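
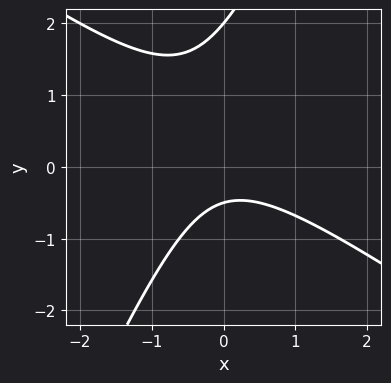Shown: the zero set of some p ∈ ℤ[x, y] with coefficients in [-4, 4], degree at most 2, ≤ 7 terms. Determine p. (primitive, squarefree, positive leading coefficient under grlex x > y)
3*x^2 + 3*x*y - 2*y^2 + 3*y + 2

First, degree: no degree-1 curve has this shape, so deg p = 2.
Then, against the integer gridlines: it crosses the y-axis at the gridline y = 2; no x-intercept at any integer in the box.
Finally, assembling these constraints gives the stated polynomial.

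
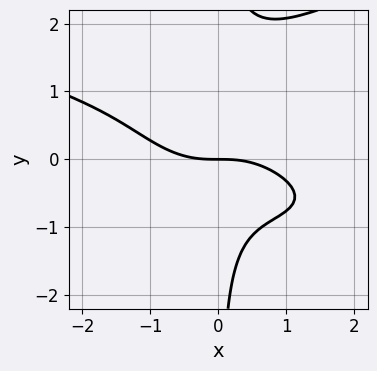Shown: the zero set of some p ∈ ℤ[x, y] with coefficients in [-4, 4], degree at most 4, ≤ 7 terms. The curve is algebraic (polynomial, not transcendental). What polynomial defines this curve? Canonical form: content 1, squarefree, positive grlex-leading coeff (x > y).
2*x*y^3 - x^3 - 2*x^2*y - 2*x*y^2 - 2*y

First, deg p = 4. The shape is more complex than any degree-3 curve.
Then, checking where it meets the axes: one y-axis crossing is at y = 0; it crosses the x-axis at the gridline x = 0.
Finally, matching integer coefficients to the picture gives p.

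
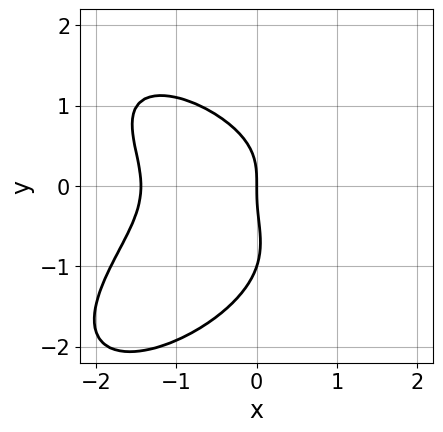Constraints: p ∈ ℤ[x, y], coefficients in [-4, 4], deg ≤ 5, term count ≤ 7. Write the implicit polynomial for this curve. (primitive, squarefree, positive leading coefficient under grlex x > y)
Degree: no degree-3 curve has this shape, so deg p = 4.
Observable constraints: it meets the x-axis at x = 0 (among the integer gridlines); the y-axis gridline crossings are at y ∈ {-1, 0}.
Fitting integer coefficients to these (and the overall shape) gives p.

x^4 + 2*y^4 + 3*x*y^2 + 2*y^3 + 3*x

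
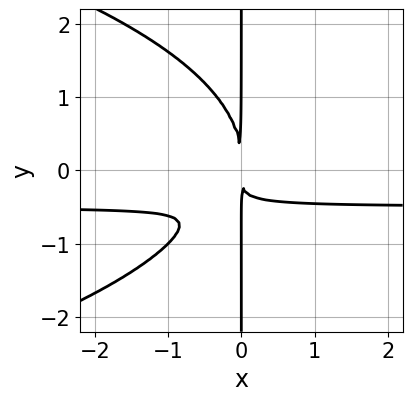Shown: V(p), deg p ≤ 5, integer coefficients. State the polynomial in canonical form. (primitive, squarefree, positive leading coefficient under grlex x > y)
x*y^3 + 2*x^2*y + x^2

Degree: a generic line meets the curve in up to 4 points, so deg p = 4.
Checking where it meets the axes: every point of the y-axis in the box is on the curve.
Matching integer coefficients to the picture gives p.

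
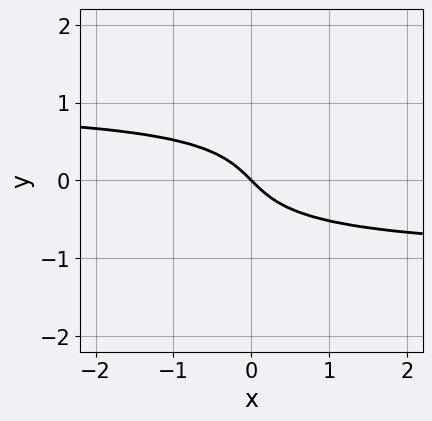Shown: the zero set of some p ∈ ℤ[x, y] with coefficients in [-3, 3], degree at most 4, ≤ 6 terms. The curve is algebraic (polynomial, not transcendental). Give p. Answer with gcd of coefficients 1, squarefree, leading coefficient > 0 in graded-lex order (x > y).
2*x*y^2 - 3*y^3 - 2*x - 2*y

First, the degree is 3 — a generic line meets the curve in up to 3 points.
Then, observable constraints: it crosses the x-axis at the gridline x = 0; it meets the y-axis at y = 0 (among the integer gridlines).
Finally, solving for integer coefficients yields p as stated.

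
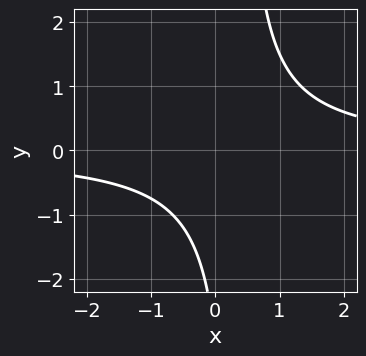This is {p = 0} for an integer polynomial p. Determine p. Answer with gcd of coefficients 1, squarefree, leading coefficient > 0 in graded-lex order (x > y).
The degree is 2 — the shape is more complex than any degree-1 curve.
Checking where it meets the axes: it misses every integer gridline on the x-axis; the curve avoids every integer y-axis point in the box.
Assembling these constraints gives the stated polynomial.

3*x*y - y - 3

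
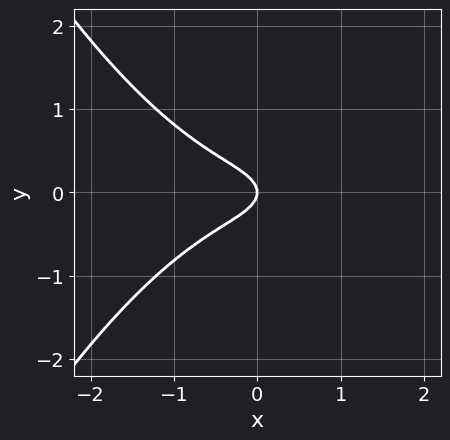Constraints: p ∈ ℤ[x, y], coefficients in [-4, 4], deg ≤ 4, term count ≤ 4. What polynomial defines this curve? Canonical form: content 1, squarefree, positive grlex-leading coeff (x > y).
x^3 + 3*y^2 + x

First, degree: a generic line meets the curve in up to 3 points, so deg p = 3.
Then, symmetries: mirror symmetry y ↦ −y ⇒ only even powers of y.
Next, from the visible intercepts: one x-axis crossing is at x = 0; it meets the y-axis at y = 0 (among the integer gridlines).
Finally, together with the visible shape, these determine p as stated.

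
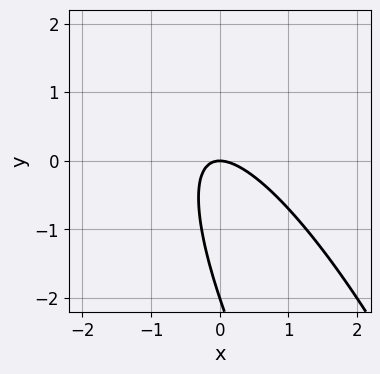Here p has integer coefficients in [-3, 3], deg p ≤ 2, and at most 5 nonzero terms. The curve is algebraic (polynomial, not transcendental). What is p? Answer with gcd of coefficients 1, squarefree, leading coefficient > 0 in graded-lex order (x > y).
First, deg p = 2. The shape is more complex than any degree-1 curve.
Next, checking where it meets the axes: among the integer gridlines, it crosses the y-axis at y ∈ {-2, 0}; it crosses the x-axis at the gridline x = 0.
Finally, putting this together gives p.

3*x^2 + 3*x*y + y^2 + 2*y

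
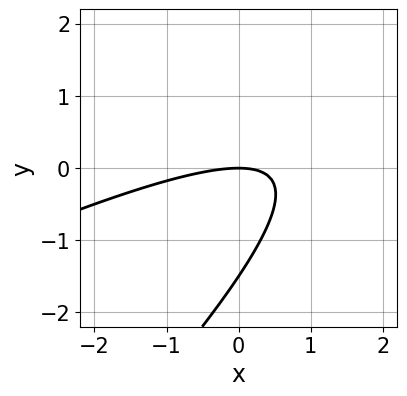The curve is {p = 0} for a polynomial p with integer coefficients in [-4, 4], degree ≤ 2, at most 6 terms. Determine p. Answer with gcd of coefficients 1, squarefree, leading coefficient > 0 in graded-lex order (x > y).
x^2 - 3*x*y + 2*y^2 + 3*y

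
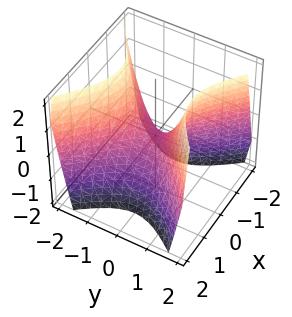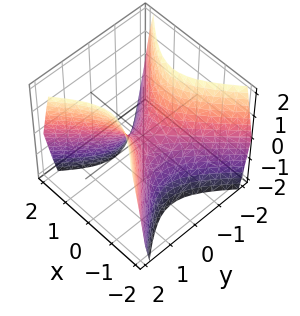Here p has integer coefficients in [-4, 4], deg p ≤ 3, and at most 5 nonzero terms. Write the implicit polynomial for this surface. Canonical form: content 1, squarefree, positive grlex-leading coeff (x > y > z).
1. Degree: a hyperbolic paraboloid; a quadric, so deg p = 2.
2. Symmetries: the x ↦ −x reflection is a symmetry, so x appears only in even powers; it's symmetric under y → −y, forcing even powers of y.
3. Against the integer gridlines: one x-axis crossing is at x = 0; it meets the y-axis at y = 0 (among the integer gridlines); one z-axis crossing is at z = 0.
4. These observations pin down the coefficients.

3*x^2 - 3*y^2 + 2*z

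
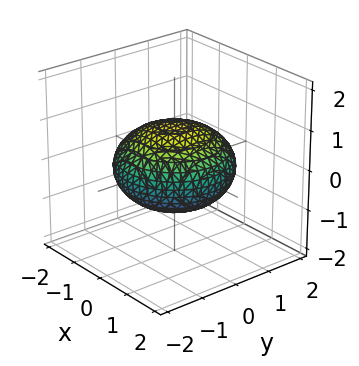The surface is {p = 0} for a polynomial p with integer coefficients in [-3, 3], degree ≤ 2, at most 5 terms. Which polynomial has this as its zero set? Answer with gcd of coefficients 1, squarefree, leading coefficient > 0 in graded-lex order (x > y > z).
(a) deg p = 2.
(b) Symmetry: the surface is invariant under rotation about z: p = q(x² + y², z).
(c) From the visible intercepts: the z-axis gridline crossings are at z ∈ {-1, 1}; a circular section at z = 0 has radius between 1 and 2.
(d) Putting this together gives p.

x^2 + y^2 + 2*z^2 - 2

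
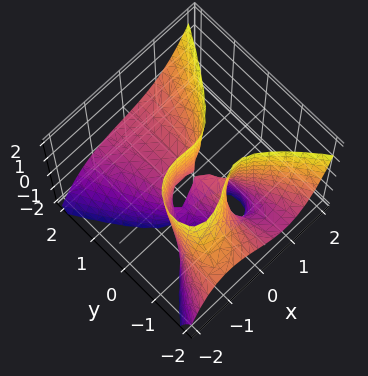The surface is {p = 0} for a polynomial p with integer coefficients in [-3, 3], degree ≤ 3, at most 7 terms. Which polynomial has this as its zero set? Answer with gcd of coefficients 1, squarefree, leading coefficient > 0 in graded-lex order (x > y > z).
3*x^3 - 3*y^2*z + 2*x^2 + 3*x*y - 3*y*z

First, the degree is 3 — a generic line meets the surface in up to 3 points.
Next, against the integer gridlines: the visible z-axis segment lies entirely on the surface; every point of the y-axis in the box is on the surface.
Finally, putting this together gives p.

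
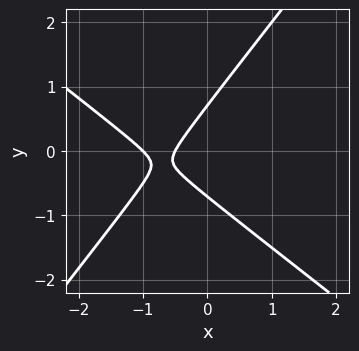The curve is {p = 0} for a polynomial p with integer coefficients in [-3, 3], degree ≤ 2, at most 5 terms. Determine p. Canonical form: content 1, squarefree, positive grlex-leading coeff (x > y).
deg p = 2. No degree-1 curve has this shape.
Observable constraints: it meets the x-axis at x = -1 (among the integer gridlines).
Assembling these constraints gives the stated polynomial.

2*x^2 + x*y - 2*y^2 + 3*x + 1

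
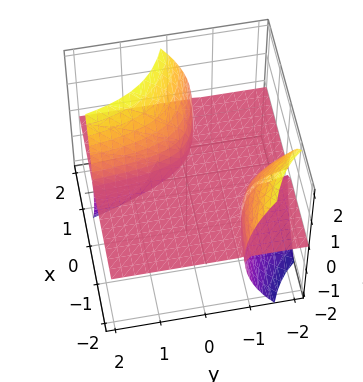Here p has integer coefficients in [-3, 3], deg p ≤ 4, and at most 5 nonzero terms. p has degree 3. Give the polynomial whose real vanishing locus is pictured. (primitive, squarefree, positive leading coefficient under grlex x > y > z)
3*x*y*z - z^3 + 2*x*z - z

1. The picture has 3 separate pieces.
2. Degree: a generic line meets the surface in up to 3 points, so deg p = 3.
3. Observable constraints: one z-axis crossing is at z = 0; the visible y-axis segment lies entirely on the surface; every point of the x-axis in the box is on the surface.
4. The integer polynomial consistent with all of this is the stated p.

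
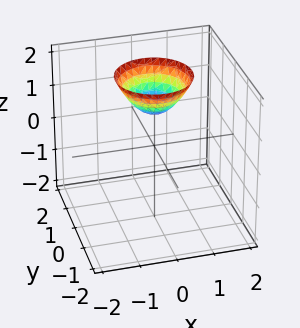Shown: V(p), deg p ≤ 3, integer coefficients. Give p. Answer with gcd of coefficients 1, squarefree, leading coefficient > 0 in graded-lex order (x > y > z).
x^2 + y^2 - z + 1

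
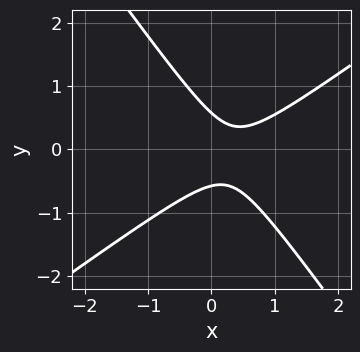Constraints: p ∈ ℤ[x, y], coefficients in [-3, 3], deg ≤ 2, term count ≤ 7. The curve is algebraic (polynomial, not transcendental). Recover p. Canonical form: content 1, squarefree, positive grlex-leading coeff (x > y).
First, degree: the shape is more complex than any degree-1 curve, so deg p = 2.
Next, reading off the gridlines: no x-intercept at any integer in the box.
Finally, fitting integer coefficients to these (and the overall shape) gives p.

3*x^2 - 2*x*y - 3*y^2 - 2*x + 1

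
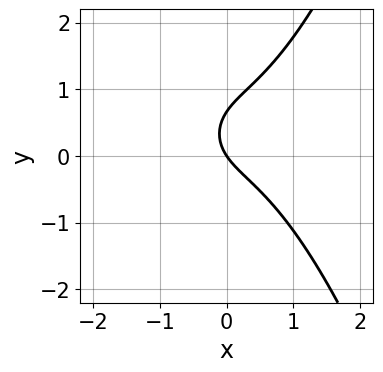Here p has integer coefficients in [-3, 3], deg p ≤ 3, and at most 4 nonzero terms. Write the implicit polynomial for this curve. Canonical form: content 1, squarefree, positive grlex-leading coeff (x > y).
3*x^3 - 3*y^2 + 3*x + 2*y

(a) Degree: the shape is more complex than any degree-2 curve, so deg p = 3.
(b) Reading off the gridlines: it crosses the y-axis at the gridline y = 0; one x-axis crossing is at x = 0.
(c) Assembling these constraints gives the stated polynomial.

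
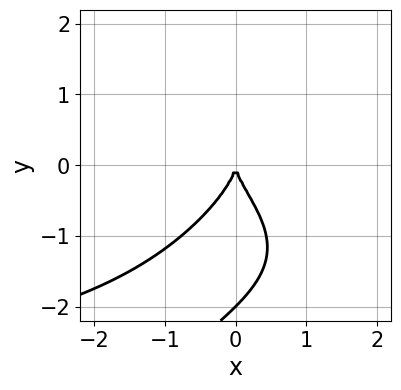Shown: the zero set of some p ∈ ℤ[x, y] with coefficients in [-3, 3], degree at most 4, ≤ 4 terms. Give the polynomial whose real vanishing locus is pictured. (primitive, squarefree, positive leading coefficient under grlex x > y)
(a) Degree: no degree-3 curve has this shape, so deg p = 4.
(b) From the axis intercepts and sections: the y-axis gridline crossings are at y ∈ {-2, 0}; it crosses the x-axis at the gridline x = 0.
(c) Matching integer coefficients to the picture gives p.

x*y^3 - y^4 - 2*y^3 - 3*x^2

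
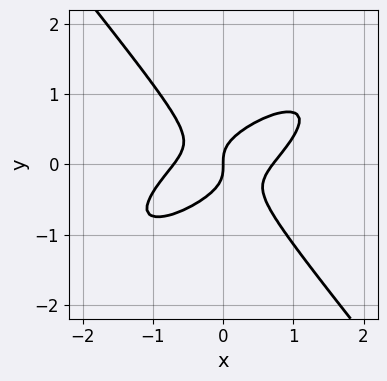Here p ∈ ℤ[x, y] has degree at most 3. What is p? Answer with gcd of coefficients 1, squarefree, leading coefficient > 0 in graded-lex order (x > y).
2*x^3 - 3*x^2*y + 3*y^3 - x

deg p = 3.
Against the integer gridlines: it crosses the x-axis at the gridline x = 0; one y-axis crossing is at y = 0.
Solving for integer coefficients yields p as stated.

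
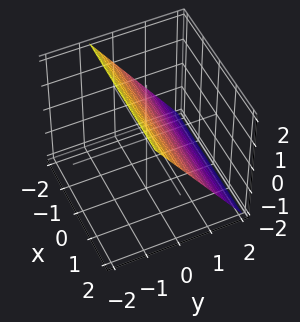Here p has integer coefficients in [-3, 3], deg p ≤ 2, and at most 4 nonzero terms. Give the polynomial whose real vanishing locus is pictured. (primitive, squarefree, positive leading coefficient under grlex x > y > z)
3*y + 2*z - 2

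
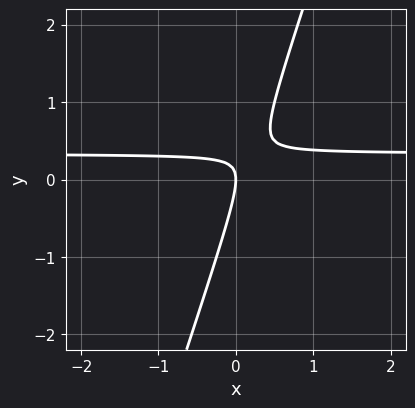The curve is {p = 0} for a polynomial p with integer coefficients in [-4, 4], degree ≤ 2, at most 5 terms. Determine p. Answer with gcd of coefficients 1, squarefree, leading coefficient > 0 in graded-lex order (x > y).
1. deg p = 2. No degree-1 curve has this shape.
2. From the axis intercepts and sections: it meets the x-axis at x = 0 (among the integer gridlines); it crosses the y-axis at the gridline y = 0.
3. Fitting integer coefficients to these (and the overall shape) gives p.

3*x*y - y^2 - x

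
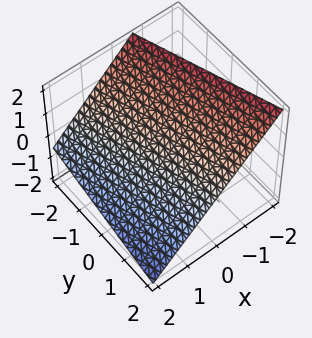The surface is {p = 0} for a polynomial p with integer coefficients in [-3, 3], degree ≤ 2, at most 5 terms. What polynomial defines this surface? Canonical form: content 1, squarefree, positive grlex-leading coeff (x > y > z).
The degree is 1 — every cross-section is a straight line — this is a plane.
Checking where it meets the axes: it meets the y-axis at y = 2 (among the integer gridlines).
The integer polynomial consistent with all of this is the stated p.

3*x + y + 3*z - 2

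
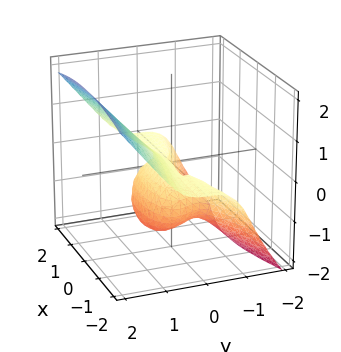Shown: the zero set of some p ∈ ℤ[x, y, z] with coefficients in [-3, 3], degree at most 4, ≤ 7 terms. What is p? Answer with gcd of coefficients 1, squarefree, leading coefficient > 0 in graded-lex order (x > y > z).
x^2*z - 3*y^3 + 2*z^3 - y*z + 3*z^2

First, deg p = 3.
Next, against the integer gridlines: every point of the x-axis in the box is on the surface; it crosses the y-axis at the gridline y = 0.
Finally, solving for integer coefficients yields p as stated.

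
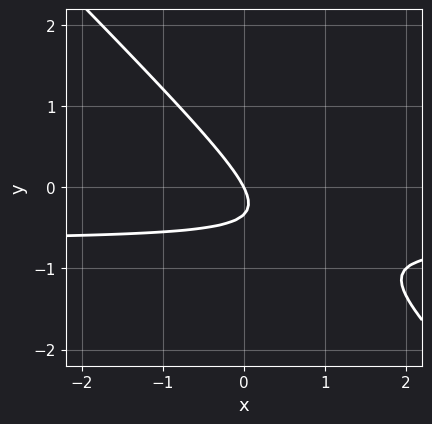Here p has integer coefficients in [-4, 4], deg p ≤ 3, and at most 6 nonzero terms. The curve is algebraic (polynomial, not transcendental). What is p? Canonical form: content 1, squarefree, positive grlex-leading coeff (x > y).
3*x*y + 3*y^2 + 2*x + y

1. deg p = 2.
2. Observable constraints: one x-axis crossing is at x = 0; it crosses the y-axis at the gridline y = 0.
3. The integer polynomial consistent with all of this is the stated p.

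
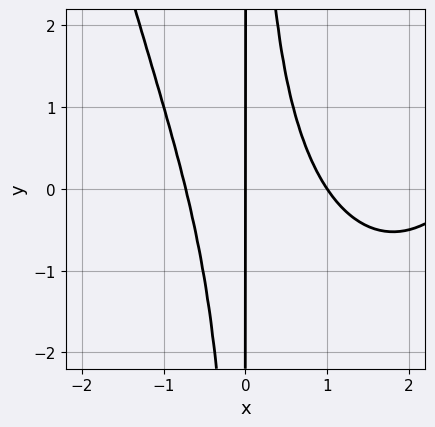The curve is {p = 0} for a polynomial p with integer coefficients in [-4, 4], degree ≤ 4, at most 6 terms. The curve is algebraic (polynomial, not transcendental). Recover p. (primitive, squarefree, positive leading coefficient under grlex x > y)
1. The degree is 4 — a generic line meets the curve in up to 4 points.
2. From the visible intercepts: among the integer gridlines, it crosses the x-axis at x ∈ {0, 1}; every point of the y-axis in the box is on the curve.
3. The integer polynomial consistent with all of this is the stated p.

x^4 - 3*x^3 - 2*x^2*y + 2*x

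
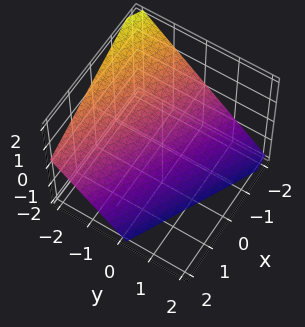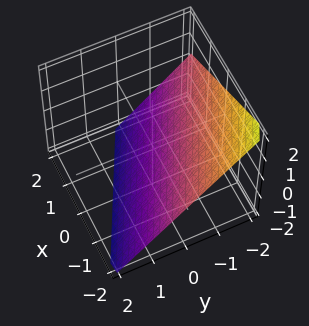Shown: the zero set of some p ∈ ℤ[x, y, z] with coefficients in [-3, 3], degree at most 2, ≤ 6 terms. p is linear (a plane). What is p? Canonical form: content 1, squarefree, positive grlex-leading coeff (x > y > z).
deg p = 1. The surface is flat (a plane).
Against the integer gridlines: one y-axis crossing is at y = -1; it crosses the z-axis at the gridline z = -1.
Together with the visible shape, these determine p as stated. Check: (-2, 0, 0) on the x-axis lies on the surface, and p(-2, 0, 0) = 0. ✓

x + 2*y + 2*z + 2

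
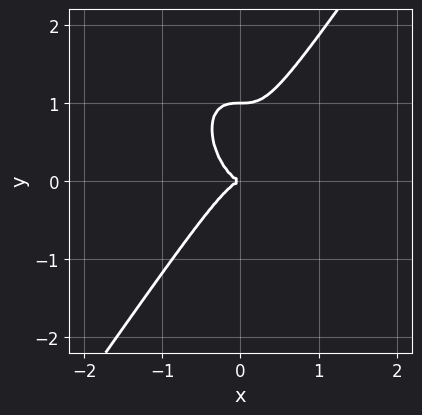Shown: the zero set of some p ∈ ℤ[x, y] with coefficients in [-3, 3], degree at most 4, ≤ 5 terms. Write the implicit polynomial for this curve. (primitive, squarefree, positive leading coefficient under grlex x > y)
The degree is 3 — no degree-2 curve has this shape.
From the visible intercepts: it crosses the x-axis at the gridline x = 0; among the integer gridlines, it crosses the y-axis at y ∈ {0, 1}.
Solving for integer coefficients yields p as stated.

3*x^3 - y^3 + y^2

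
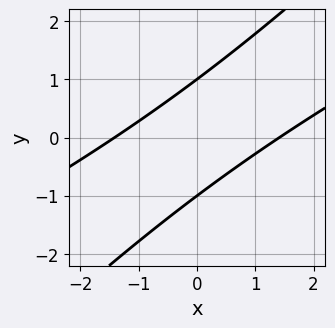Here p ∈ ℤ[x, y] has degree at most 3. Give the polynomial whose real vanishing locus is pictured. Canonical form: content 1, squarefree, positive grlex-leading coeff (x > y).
x^2 - 3*x*y + 2*y^2 - 2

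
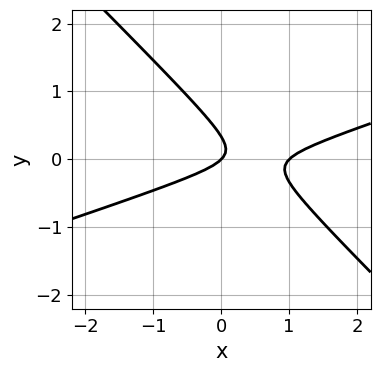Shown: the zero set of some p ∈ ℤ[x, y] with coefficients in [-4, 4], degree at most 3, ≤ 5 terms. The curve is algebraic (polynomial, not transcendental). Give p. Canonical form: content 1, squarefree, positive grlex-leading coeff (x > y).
First, the degree is 2 — a generic line meets the curve in up to 2 points.
Then, against the integer gridlines: the x-axis gridline crossings are at x ∈ {0, 1}; it meets the y-axis at y = 0 (among the integer gridlines).
Finally, assembling these constraints gives the stated polynomial.

x^2 - 2*x*y - 3*y^2 - x + y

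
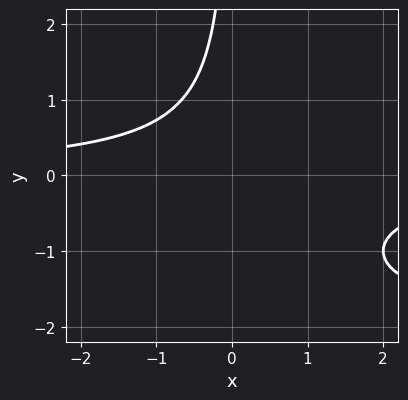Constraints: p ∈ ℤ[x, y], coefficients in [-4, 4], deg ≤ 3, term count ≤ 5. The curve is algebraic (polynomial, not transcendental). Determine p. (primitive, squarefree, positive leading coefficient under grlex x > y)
The degree is 3 — the shape is more complex than any degree-2 curve.
Against the integer gridlines: no y-intercept at any integer in the box; the curve avoids every integer x-axis point in the box.
Fitting integer coefficients to these (and the overall shape) gives p.

x*y^2 + 2*x*y + 2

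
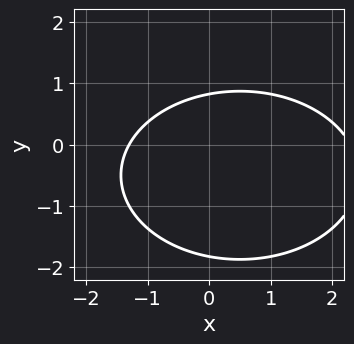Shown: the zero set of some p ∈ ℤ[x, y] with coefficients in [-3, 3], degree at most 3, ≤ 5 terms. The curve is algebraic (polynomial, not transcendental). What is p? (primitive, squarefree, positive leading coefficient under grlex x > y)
deg p = 2.
Putting this together gives p.

x^2 + 2*y^2 - x + 2*y - 3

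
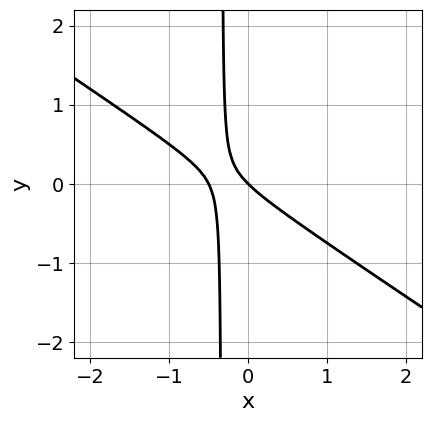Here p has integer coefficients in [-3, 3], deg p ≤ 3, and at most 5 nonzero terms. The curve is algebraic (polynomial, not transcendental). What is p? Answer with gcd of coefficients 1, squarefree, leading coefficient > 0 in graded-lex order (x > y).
The degree is 2 — the shape is more complex than any degree-1 curve.
From the visible intercepts: it meets the y-axis at y = 0 (among the integer gridlines); it crosses the x-axis at the gridline x = 0.
Fitting integer coefficients to these (and the overall shape) gives p.

2*x^2 + 3*x*y + x + y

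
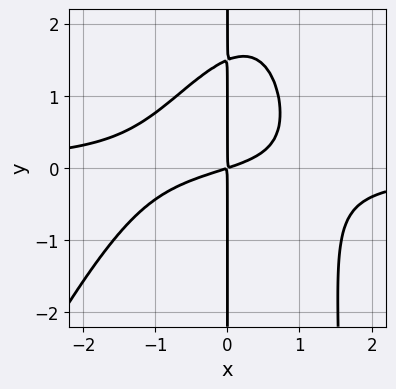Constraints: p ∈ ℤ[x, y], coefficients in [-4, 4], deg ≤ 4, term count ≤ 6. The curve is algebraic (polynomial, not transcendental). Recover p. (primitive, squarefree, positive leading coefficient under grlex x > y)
1. Degree: a generic line meets the curve in up to 4 points, so deg p = 4.
2. From the visible intercepts: the visible y-axis segment lies entirely on the curve.
3. Putting this together gives p.

2*x^3*y - x^2*y^2 + 2*x*y^2 + x^2 - 3*x*y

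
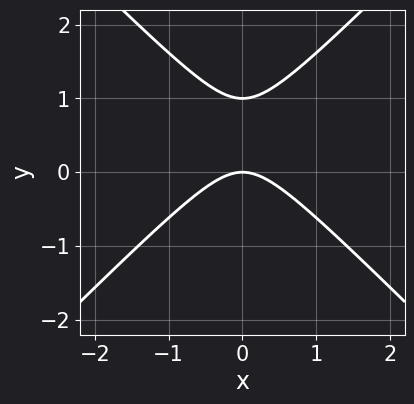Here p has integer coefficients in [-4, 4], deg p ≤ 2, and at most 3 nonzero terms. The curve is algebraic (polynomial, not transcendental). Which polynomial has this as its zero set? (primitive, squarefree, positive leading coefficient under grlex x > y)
First, the degree is 2 — the shape is more complex than any degree-1 curve.
Then, symmetries: the x ↦ −x reflection is a symmetry, so x appears only in even powers.
Next, checking where it meets the axes: among the integer gridlines, it crosses the y-axis at y ∈ {0, 1}; it crosses the x-axis at the gridline x = 0.
Finally, these observations pin down the coefficients.

x^2 - y^2 + y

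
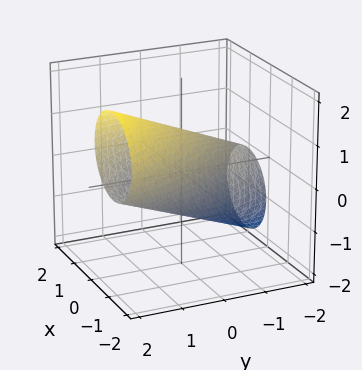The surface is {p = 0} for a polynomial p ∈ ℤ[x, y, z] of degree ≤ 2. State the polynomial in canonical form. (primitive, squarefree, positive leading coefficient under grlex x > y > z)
(a) The degree is 2 — no degree-1 surface has this shape.
(b) Observable constraints: the z-axis gridline crossings are at z ∈ {-1, 1}; the x-axis gridline crossings are at x ∈ {-1, 1}.
(c) The integer polynomial consistent with all of this is the stated p.

2*x^2 + 2*x*y + y^2 - 2*y*z + 2*z^2 - 2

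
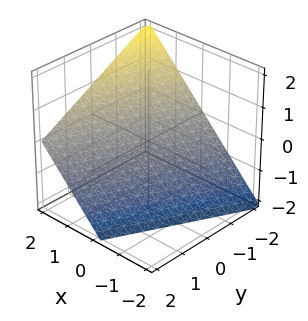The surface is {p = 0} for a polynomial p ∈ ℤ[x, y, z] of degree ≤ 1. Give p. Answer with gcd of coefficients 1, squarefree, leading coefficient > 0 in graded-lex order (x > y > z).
2*x - y - 2*z - 2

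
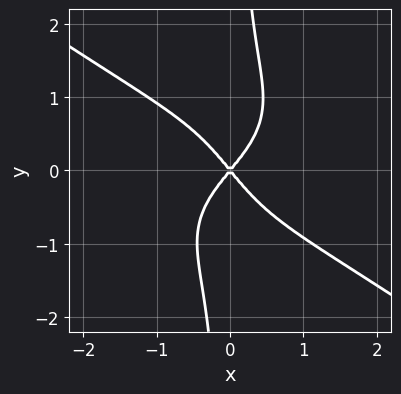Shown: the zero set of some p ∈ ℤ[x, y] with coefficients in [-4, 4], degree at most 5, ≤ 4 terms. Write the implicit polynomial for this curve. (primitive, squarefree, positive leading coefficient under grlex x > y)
x^4 + 3*x*y^3 + 3*x^2 - 2*y^2

deg p = 4.
Against the integer gridlines: one x-axis crossing is at x = 0; it meets the y-axis at y = 0 (among the integer gridlines).
Putting this together gives p.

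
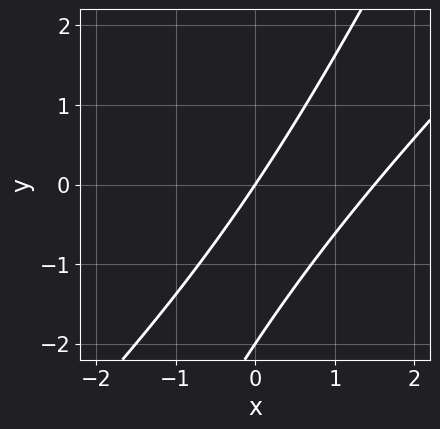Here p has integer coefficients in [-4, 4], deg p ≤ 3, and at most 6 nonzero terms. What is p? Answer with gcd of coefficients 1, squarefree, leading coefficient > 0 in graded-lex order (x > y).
1. deg p = 2.
2. Checking where it meets the axes: among the integer gridlines, it crosses the y-axis at y ∈ {-2, 0}; it meets the x-axis at x = 0 (among the integer gridlines).
3. Solving for integer coefficients yields p as stated.

2*x^2 - 3*x*y + y^2 - 3*x + 2*y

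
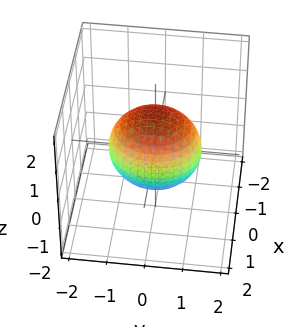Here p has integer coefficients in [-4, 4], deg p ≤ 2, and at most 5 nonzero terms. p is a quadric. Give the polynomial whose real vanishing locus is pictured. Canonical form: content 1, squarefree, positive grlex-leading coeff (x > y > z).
(a) deg p = 2. Bounded and convex; a quadric.
(b) Symmetries: it's symmetric under x → −x, forcing even powers of x; mirror symmetry z ↦ −z ⇒ only even powers of z; the y ↦ −y reflection is a symmetry, so y appears only in even powers.
(c) From the visible intercepts: the x-axis gridline crossings are at x ∈ {-1, 1}.
(d) These observations pin down the coefficients.

3*x^2 + 2*y^2 + 2*z^2 - 3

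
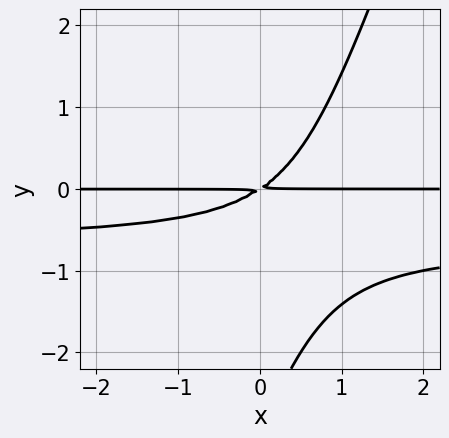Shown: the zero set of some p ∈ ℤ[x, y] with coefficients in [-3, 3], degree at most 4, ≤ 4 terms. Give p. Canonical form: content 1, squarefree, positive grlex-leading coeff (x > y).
3*x*y^2 - y^3 + 2*x*y - 3*y^2

First, deg p = 3. A generic line meets the curve in up to 3 points.
Then, checking where it meets the axes: the visible x-axis segment lies entirely on the curve.
Finally, the integer polynomial consistent with all of this is the stated p.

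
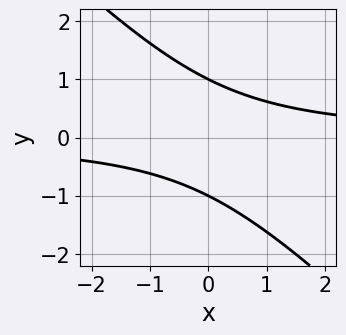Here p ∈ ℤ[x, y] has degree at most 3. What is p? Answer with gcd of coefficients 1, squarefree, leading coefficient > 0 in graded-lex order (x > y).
x*y + y^2 - 1

1. deg p = 2. A generic line meets the curve in up to 2 points.
2. From the axis intercepts and sections: among the integer gridlines, it crosses the y-axis at y ∈ {-1, 1}; no x-intercept at any integer in the box.
3. Solving for integer coefficients yields p as stated.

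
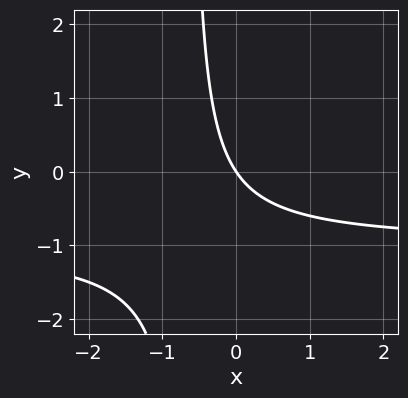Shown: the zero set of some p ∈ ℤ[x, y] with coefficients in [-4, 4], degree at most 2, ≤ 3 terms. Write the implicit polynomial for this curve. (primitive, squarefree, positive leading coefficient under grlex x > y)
3*x*y + 3*x + 2*y

(a) Degree: the shape is more complex than any degree-1 curve, so deg p = 2.
(b) Reading off the gridlines: it meets the y-axis at y = 0 (among the integer gridlines); it meets the x-axis at x = 0 (among the integer gridlines).
(c) Together with the visible shape, these determine p as stated.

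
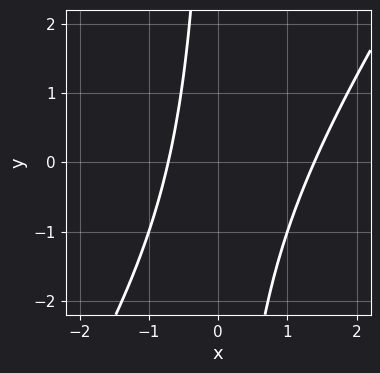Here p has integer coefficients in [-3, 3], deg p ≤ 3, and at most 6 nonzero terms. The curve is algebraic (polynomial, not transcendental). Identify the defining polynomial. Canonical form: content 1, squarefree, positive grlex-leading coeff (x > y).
3*x^2 - 2*x*y - 2*x - 3

(a) Degree: the shape is more complex than any degree-1 curve, so deg p = 2.
(b) Against the integer gridlines: the curve avoids every integer y-axis point in the box.
(c) These observations pin down the coefficients.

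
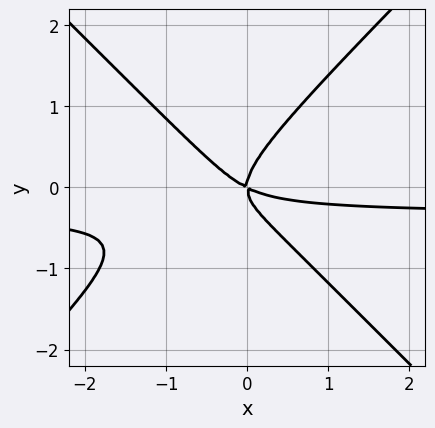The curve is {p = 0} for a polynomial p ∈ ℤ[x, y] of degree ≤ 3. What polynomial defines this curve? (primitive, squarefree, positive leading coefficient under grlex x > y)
3*x^2*y - 3*y^3 + x^2 + 2*x*y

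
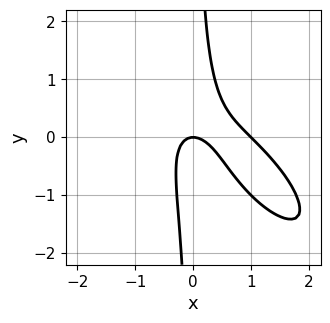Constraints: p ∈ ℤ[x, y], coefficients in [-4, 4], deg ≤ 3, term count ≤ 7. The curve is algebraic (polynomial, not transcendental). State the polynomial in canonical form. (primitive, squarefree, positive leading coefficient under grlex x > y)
First, the degree is 3 — no degree-2 curve has this shape.
Next, observable constraints: it meets the y-axis at y = 0 (among the integer gridlines); among the integer gridlines, it crosses the x-axis at x ∈ {0, 1}.
Finally, the integer polynomial consistent with all of this is the stated p.

2*x^3 + 3*x^2*y + 2*x*y^2 - 2*x^2 - y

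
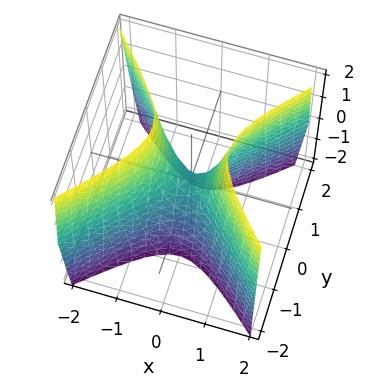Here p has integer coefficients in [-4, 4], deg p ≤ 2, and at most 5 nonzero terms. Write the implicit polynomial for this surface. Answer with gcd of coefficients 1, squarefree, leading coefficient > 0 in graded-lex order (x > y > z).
1. Degree: a hyperbolic paraboloid; a quadric, so deg p = 2.
2. Symmetries: the x ↦ −x reflection is a symmetry, so x appears only in even powers; it's symmetric under y → −y, forcing even powers of y.
3. Observable constraints: it meets the y-axis at y = 0 (among the integer gridlines); it meets the x-axis at x = 0 (among the integer gridlines); it meets the z-axis at z = 0 (among the integer gridlines).
4. These observations pin down the coefficients.

3*x^2 - 3*y^2 - z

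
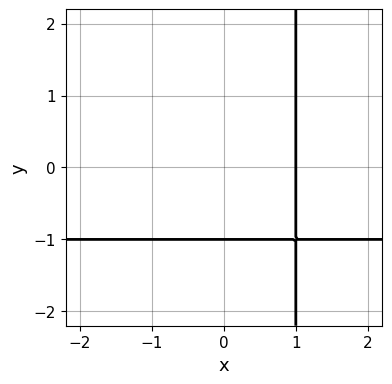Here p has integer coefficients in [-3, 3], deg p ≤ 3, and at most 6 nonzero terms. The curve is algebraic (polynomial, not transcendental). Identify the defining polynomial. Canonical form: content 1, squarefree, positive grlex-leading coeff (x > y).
(a) deg p = 2. A generic line meets the curve in up to 2 points.
(b) Reading off the gridlines: it meets the x-axis at x = 1 (among the integer gridlines); it crosses the y-axis at the gridline y = -1.
(c) Assembling these constraints gives the stated polynomial.

x*y + x - y - 1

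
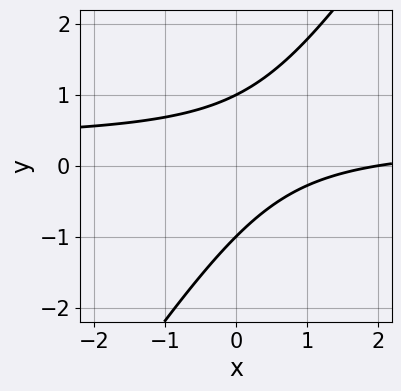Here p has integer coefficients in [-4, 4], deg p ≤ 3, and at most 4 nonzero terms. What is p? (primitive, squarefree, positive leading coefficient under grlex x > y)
3*x*y - 2*y^2 - x + 2

First, the degree is 2 — the shape is more complex than any degree-1 curve.
Then, observable constraints: the y-axis gridline crossings are at y ∈ {-1, 1}; it meets the x-axis at x = 2 (among the integer gridlines).
Finally, fitting integer coefficients to these (and the overall shape) gives p.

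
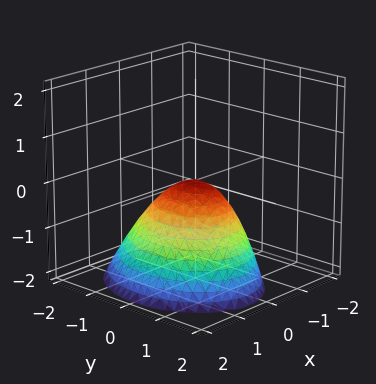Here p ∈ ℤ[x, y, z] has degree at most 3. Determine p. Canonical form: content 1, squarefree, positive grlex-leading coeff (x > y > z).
3*x^2 + x*z + 2*y^2 + 3*z

(a) deg p = 2.
(b) Checking where it meets the axes: it meets the x-axis at x = 0 (among the integer gridlines); it crosses the y-axis at the gridline y = 0.
(c) Matching integer coefficients to the picture gives p.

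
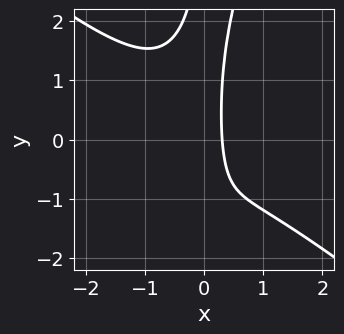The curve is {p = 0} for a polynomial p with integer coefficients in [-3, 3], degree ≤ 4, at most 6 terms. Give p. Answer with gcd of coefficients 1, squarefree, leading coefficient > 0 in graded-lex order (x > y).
3*x^3 + 3*x^2*y - x*y^2 + 3*x - 1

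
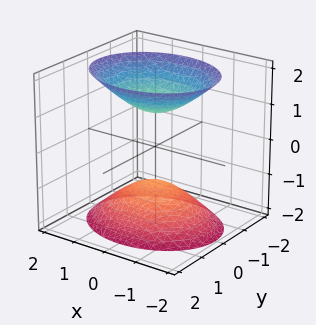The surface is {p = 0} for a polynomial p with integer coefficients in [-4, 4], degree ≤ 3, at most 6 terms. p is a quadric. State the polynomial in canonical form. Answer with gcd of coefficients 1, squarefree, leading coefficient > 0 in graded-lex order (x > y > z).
2*x^2 + 3*y^2 - 2*z^2 + 2

(a) I count 2 distinct pieces.
(b) deg p = 2.
(c) Symmetries: it's symmetric under z → −z, forcing even powers of z; the x ↦ −x reflection is a symmetry, so x appears only in even powers; the y ↦ −y reflection is a symmetry, so y appears only in even powers.
(d) Reading off the gridlines: no y-intercept at any integer in the box; no x-intercept at any integer in the box; the z-axis gridline crossings are at z ∈ {-1, 1}.
(e) Fitting integer coefficients to these (and the overall shape) gives p.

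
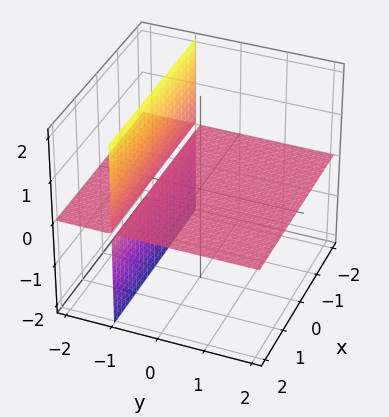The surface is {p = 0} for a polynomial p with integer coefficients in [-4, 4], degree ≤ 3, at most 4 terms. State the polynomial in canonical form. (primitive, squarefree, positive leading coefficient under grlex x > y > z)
y*z + z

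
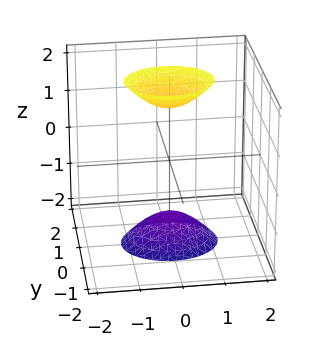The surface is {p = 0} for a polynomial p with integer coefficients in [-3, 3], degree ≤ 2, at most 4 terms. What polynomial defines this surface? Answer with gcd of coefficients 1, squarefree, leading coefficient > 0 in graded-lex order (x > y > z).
2*x^2 + 3*y^2 - z^2 + 2

1. I count 2 distinct pieces.
2. Degree: two sheets facing apart; a quadric, so deg p = 2.
3. Symmetries: mirror symmetry z ↦ −z ⇒ only even powers of z; mirror symmetry y ↦ −y ⇒ only even powers of y; it's symmetric under x → −x, forcing even powers of x.
4. From the axis intercepts and sections: the surface avoids every integer x-axis point in the box; the surface avoids every integer y-axis point in the box.
5. Together with the visible shape, these determine p as stated.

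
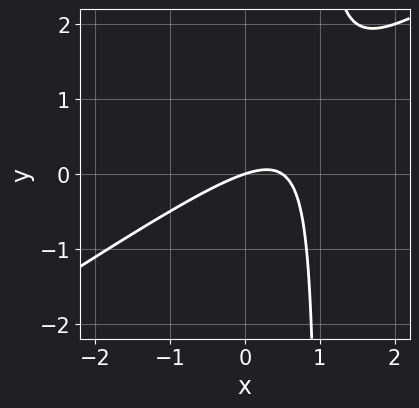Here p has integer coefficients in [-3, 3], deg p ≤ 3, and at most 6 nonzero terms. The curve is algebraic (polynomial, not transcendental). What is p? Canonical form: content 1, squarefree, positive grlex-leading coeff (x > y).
2*x^2 - 3*x*y - x + 3*y

(a) Degree: no degree-1 curve has this shape, so deg p = 2.
(b) Checking where it meets the axes: one y-axis crossing is at y = 0; it crosses the x-axis at the gridline x = 0.
(c) The integer polynomial consistent with all of this is the stated p.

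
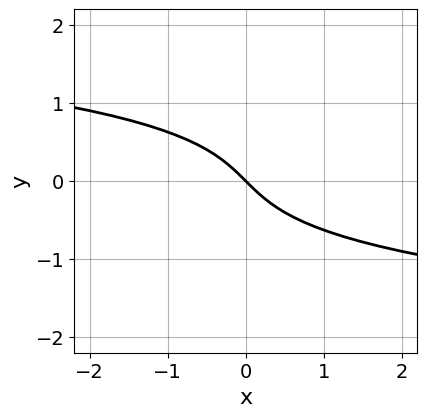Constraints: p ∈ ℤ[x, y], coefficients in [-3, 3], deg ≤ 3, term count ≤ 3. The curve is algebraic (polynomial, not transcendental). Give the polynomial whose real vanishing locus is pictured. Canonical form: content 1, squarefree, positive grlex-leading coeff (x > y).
3*y^3 + 2*x + 2*y

First, degree: no degree-2 curve has this shape, so deg p = 3.
Next, against the integer gridlines: one y-axis crossing is at y = 0; it meets the x-axis at x = 0 (among the integer gridlines).
Finally, assembling these constraints gives the stated polynomial.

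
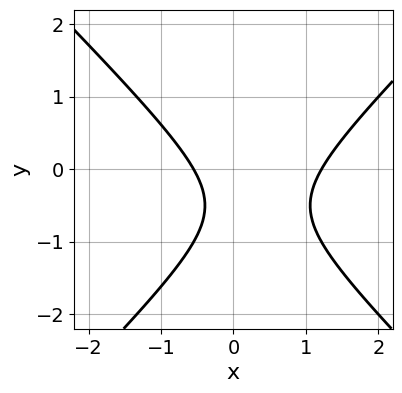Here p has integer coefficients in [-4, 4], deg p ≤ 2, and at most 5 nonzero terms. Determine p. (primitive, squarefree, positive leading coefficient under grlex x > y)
(a) deg p = 2. No degree-1 curve has this shape.
(b) Observable constraints: no y-intercept at any integer in the box.
(c) Putting this together gives p.

3*x^2 - 3*y^2 - 2*x - 3*y - 2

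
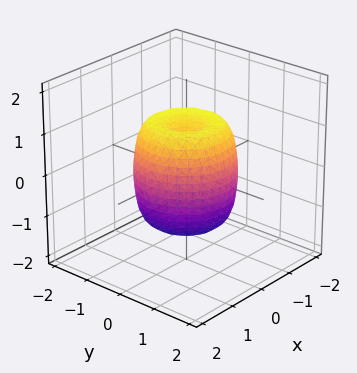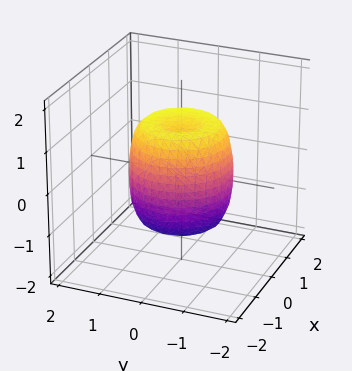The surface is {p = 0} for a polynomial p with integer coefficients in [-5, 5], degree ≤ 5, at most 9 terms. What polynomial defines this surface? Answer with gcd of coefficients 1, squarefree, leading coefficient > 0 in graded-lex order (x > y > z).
2*x^4 + 4*x^2*y^2 + 2*y^4 - 2*x^2 - 2*y^2 + z^2 - 1

deg p = 4.
Symmetries: every cross-section ⟂ z is a circle, so x, y appear only via x² + y².
Reading off the gridlines: a circular section at z = 1 has radius exactly 1; the z-axis gridline crossings are at z ∈ {-1, 1}.
These observations pin down the coefficients.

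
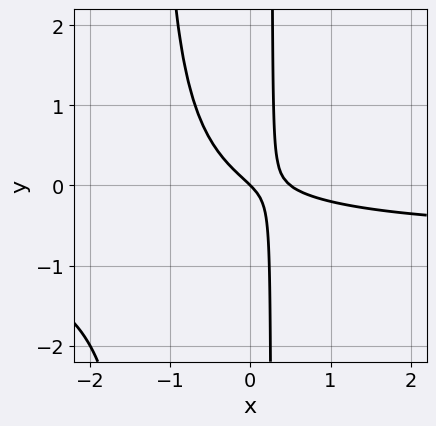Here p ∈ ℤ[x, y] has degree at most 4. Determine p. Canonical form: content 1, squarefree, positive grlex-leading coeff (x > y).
3*x^2*y + 2*x^2 + 3*x*y - x - y

(a) The degree is 3 — a generic line meets the curve in up to 3 points.
(b) From the visible intercepts: it crosses the y-axis at the gridline y = 0; it crosses the x-axis at the gridline x = 0.
(c) Matching integer coefficients to the picture gives p.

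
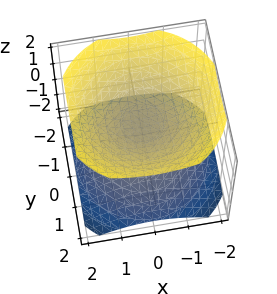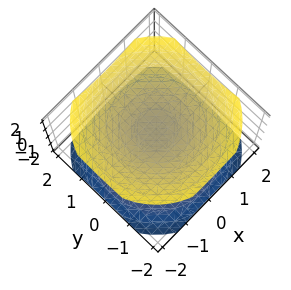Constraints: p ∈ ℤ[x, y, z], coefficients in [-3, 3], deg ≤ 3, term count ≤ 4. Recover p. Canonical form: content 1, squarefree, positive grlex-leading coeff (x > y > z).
2*x^2 + 2*y^2 - 3*z^2 + 1

(a) I count 2 distinct pieces.
(b) The degree is 2 — two sheets facing apart; a quadric.
(c) Symmetries: the surface is invariant under rotation about z: p = q(x² + y², z); it's symmetric under z → −z, forcing even powers of z.
(d) Observable constraints: the surface avoids every integer y-axis point in the box; it misses every integer gridline on the x-axis.
(e) The integer polynomial consistent with all of this is the stated p.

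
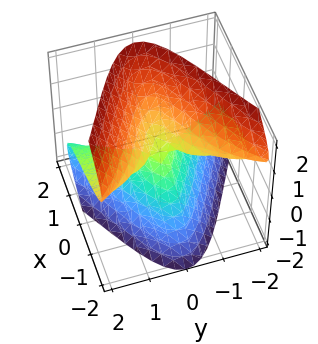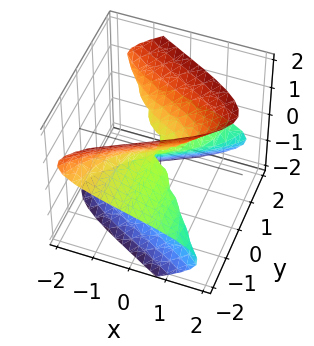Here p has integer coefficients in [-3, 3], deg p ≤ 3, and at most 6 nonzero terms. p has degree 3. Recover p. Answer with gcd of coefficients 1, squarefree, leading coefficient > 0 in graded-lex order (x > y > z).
x*y^2 + 2*x*z^2 + 3*y^2*z - 2*z^3

First, the degree is 3 — the shape is more complex than any degree-2 surface.
Next, from the visible intercepts: every point of the y-axis in the box is on the surface; it crosses the z-axis at the gridline z = 0; every point of the x-axis in the box is on the surface.
Finally, matching integer coefficients to the picture gives p.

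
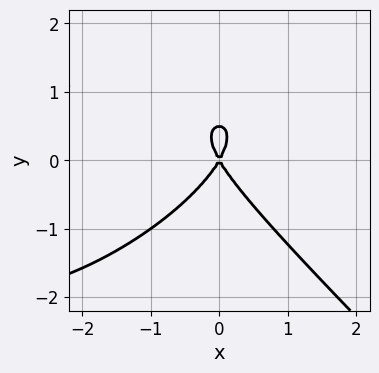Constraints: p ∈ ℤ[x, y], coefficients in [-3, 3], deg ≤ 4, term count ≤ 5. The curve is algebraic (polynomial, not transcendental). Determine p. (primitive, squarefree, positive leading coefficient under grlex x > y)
deg p = 3. The shape is more complex than any degree-2 curve.
Reading off the gridlines: it meets the x-axis at x = 0 (among the integer gridlines); it meets the y-axis at y = 0 (among the integer gridlines).
Fitting integer coefficients to these (and the overall shape) gives p.

x^3 - x^2*y + 2*y^3 + 3*x^2 - y^2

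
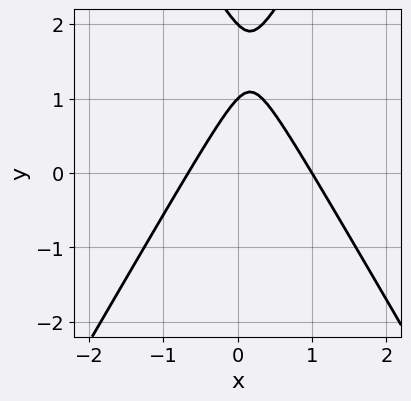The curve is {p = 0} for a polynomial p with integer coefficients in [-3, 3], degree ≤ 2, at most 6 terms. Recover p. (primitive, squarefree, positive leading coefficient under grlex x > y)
3*x^2 - y^2 - x + 3*y - 2

First, the degree is 2 — the shape is more complex than any degree-1 curve.
Then, observable constraints: it meets the x-axis at x = 1 (among the integer gridlines); the y-axis gridline crossings are at y ∈ {1, 2}.
Finally, matching integer coefficients to the picture gives p.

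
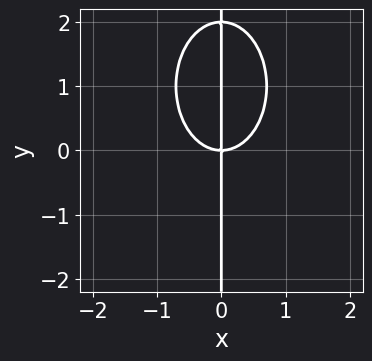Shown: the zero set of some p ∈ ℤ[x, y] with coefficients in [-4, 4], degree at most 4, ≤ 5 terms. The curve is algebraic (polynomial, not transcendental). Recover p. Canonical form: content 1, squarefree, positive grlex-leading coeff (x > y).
Degree: the shape is more complex than any degree-2 curve, so deg p = 3.
From the visible intercepts: the visible y-axis segment lies entirely on the curve; one x-axis crossing is at x = 0.
Fitting integer coefficients to these (and the overall shape) gives p.

2*x^3 + x*y^2 - 2*x*y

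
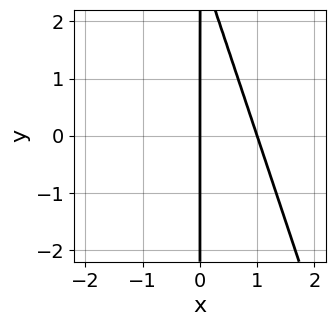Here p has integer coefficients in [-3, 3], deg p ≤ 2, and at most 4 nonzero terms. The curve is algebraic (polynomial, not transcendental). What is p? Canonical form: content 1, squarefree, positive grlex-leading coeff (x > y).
(a) The degree is 2 — the shape is more complex than any degree-1 curve.
(b) From the visible intercepts: among the integer gridlines, it crosses the x-axis at x ∈ {0, 1}; every point of the y-axis in the box is on the curve.
(c) Matching integer coefficients to the picture gives p.

3*x^2 + x*y - 3*x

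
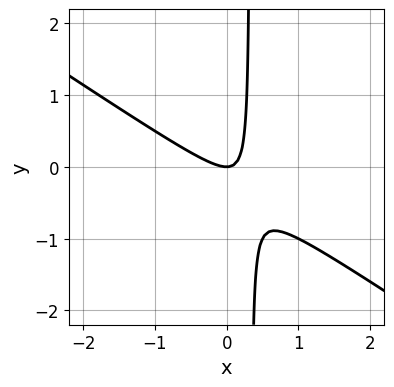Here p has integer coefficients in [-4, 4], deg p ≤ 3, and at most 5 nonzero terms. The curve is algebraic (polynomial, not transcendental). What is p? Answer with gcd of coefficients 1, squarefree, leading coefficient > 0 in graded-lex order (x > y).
2*x^2 + 3*x*y - y

1. deg p = 2.
2. Reading off the gridlines: one x-axis crossing is at x = 0; it meets the y-axis at y = 0 (among the integer gridlines).
3. The integer polynomial consistent with all of this is the stated p.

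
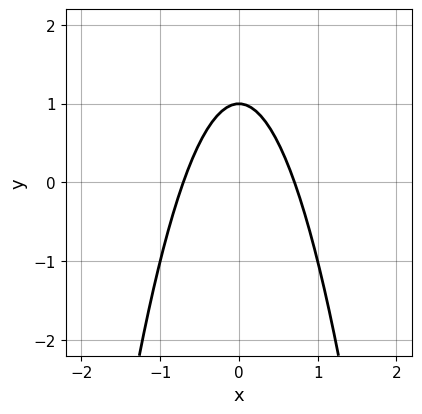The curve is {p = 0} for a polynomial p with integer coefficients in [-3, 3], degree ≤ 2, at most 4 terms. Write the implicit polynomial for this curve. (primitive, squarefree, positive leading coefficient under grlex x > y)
1. Degree: a generic line meets the curve in up to 2 points, so deg p = 2.
2. Symmetries: the x ↦ −x reflection is a symmetry, so x appears only in even powers.
3. Reading off the gridlines: it crosses the y-axis at the gridline y = 1.
4. Solving for integer coefficients yields p as stated.

2*x^2 + y - 1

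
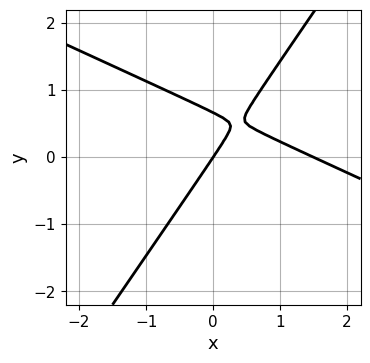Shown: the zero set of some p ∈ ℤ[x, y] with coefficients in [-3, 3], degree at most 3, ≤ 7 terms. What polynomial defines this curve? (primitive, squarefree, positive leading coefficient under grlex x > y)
2*x^2 + 3*x*y - 3*y^2 - 3*x + 2*y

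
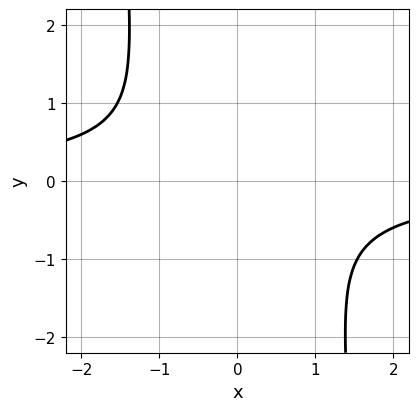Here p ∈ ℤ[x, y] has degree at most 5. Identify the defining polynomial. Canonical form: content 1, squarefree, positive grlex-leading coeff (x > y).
(a) deg p = 4. No degree-3 curve has this shape.
(b) Matching integer coefficients to the picture gives p.

2*x^3*y + 2*x^2 - x*y + y^2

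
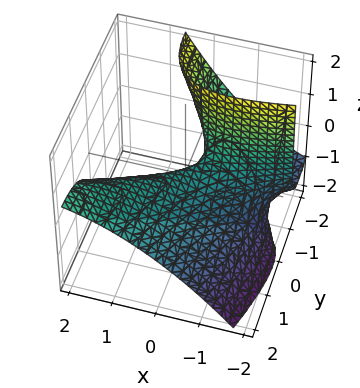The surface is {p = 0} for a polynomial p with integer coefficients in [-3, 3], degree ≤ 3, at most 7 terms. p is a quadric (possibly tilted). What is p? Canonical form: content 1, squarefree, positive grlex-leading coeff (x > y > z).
x^2 - 3*x*y + y^2 + 3*y*z + 2*z

First, degree: the shape is more complex than any degree-1 surface, so deg p = 2.
Next, observable constraints: it meets the y-axis at y = 0 (among the integer gridlines); it crosses the x-axis at the gridline x = 0; it crosses the z-axis at the gridline z = 0.
Finally, solving for integer coefficients yields p as stated.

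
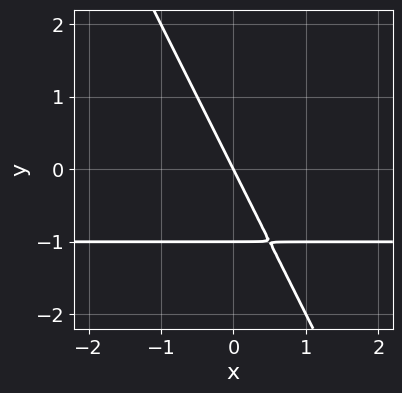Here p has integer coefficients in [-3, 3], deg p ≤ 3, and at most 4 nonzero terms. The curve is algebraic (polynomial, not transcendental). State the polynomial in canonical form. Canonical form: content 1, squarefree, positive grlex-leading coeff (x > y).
2*x*y + y^2 + 2*x + y

(a) Degree: a generic line meets the curve in up to 2 points, so deg p = 2.
(b) Observable constraints: the y-axis gridline crossings are at y ∈ {-1, 0}; it meets the x-axis at x = 0 (among the integer gridlines).
(c) Matching integer coefficients to the picture gives p.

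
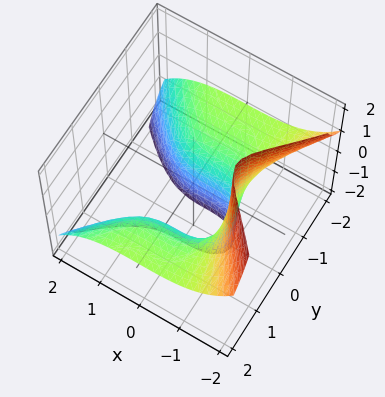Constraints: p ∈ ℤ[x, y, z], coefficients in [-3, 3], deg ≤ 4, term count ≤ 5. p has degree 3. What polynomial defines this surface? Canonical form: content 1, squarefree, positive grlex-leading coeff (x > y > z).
x^3 + 2*y^2*z + 1

First, deg p = 3. A generic line meets the surface in up to 3 points.
Then, observable constraints: the surface avoids every integer y-axis point in the box; it crosses the x-axis at the gridline x = -1; the surface avoids every integer z-axis point in the box.
Finally, solving for integer coefficients yields p as stated.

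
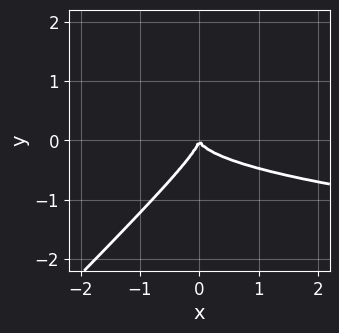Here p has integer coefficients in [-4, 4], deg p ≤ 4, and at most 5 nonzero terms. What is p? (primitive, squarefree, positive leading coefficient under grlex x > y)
3*x*y^2 - 3*y^3 - x^2

Degree: no degree-2 curve has this shape, so deg p = 3.
Observable constraints: it crosses the x-axis at the gridline x = 0; it meets the y-axis at y = 0 (among the integer gridlines).
These observations pin down the coefficients.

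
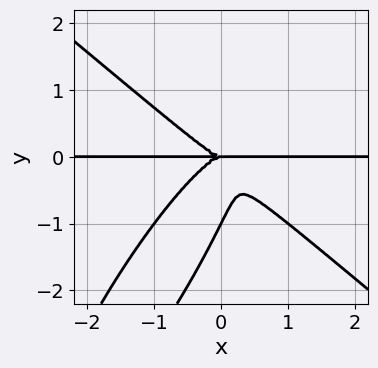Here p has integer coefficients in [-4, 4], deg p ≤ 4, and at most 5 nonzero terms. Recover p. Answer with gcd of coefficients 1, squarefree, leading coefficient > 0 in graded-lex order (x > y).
2*x^3*y - 2*x*y^3 + y^4 + y^3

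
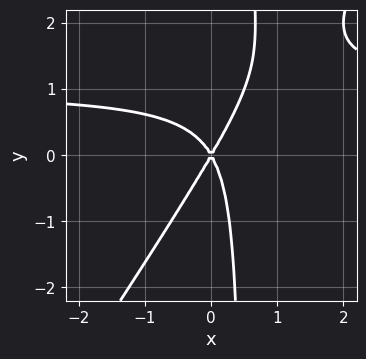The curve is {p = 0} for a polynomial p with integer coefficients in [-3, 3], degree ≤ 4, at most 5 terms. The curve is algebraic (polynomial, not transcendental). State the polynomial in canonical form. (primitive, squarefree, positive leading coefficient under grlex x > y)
First, deg p = 3.
Next, checking where it meets the axes: it meets the y-axis at y = 0 (among the integer gridlines); it meets the x-axis at x = 0 (among the integer gridlines).
Finally, these observations pin down the coefficients.

3*x^2*y - 2*x*y^2 - 3*x^2 + y^2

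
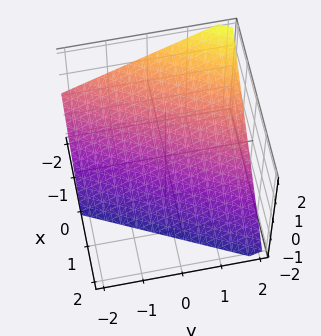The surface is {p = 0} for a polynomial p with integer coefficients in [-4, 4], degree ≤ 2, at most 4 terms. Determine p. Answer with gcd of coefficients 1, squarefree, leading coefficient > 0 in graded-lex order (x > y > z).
1. Degree: every cross-section is a straight line — this is a plane, so deg p = 1.
2. Checking where it meets the axes: it meets the y-axis at y = 2 (among the integer gridlines); one z-axis crossing is at z = -1; it meets the x-axis at x = -1 (among the integer gridlines).
3. Assembling these constraints gives the stated polynomial.

2*x - y + 2*z + 2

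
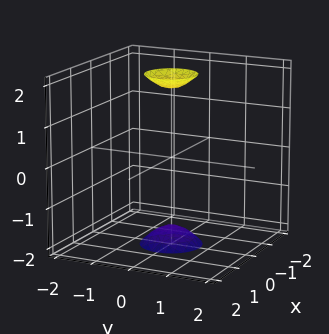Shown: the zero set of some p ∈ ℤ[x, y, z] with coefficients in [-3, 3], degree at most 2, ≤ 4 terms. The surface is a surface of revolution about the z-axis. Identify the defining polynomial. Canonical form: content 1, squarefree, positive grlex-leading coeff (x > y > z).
3*x^2 + 3*y^2 - z^2 + 3

(a) There are 2 components.
(b) The degree is 2 — the shape is more complex than any degree-1 surface.
(c) By symmetry, the z-axis is an axis of rotation, so x and y enter only as x² + y².
(d) From the visible intercepts: the surface avoids every integer x-axis point in the box; the surface avoids every integer y-axis point in the box; a circular section at z = -2 has radius between 0 and 1.
(e) These observations pin down the coefficients.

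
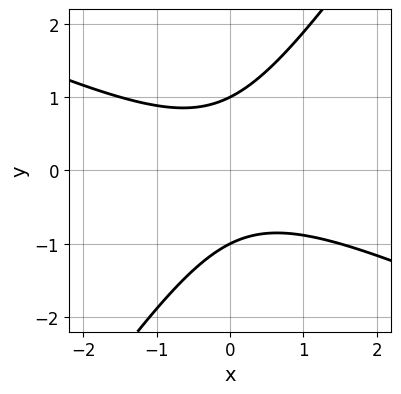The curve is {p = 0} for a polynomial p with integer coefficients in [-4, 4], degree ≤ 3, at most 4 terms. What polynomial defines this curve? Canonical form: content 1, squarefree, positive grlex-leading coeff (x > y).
2*x^2 + 3*x*y - 3*y^2 + 3

First, the degree is 2 — no degree-1 curve has this shape.
Next, reading off the gridlines: it misses every integer gridline on the x-axis; the y-axis gridline crossings are at y ∈ {-1, 1}.
Finally, together with the visible shape, these determine p as stated.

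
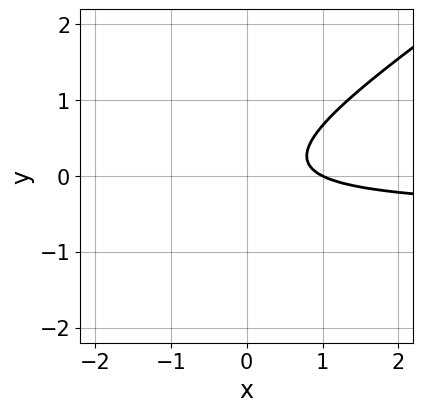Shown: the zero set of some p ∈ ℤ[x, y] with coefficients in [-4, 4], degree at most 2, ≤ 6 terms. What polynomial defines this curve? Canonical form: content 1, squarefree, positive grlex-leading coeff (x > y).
2*x*y - 3*y^2 + x - 1

1. Degree: no degree-1 curve has this shape, so deg p = 2.
2. Checking where it meets the axes: it meets the x-axis at x = 1 (among the integer gridlines); the curve avoids every integer y-axis point in the box.
3. Together with the visible shape, these determine p as stated.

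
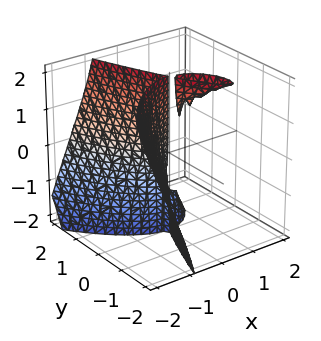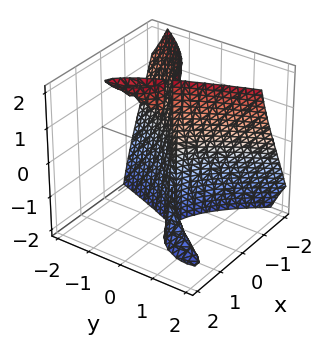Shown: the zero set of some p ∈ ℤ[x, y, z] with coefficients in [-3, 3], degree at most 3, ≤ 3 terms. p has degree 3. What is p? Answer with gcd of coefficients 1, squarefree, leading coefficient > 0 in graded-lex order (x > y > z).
x^3 + x*y*z + y^2

(a) There are 3 components. They look like related sheets of one shape, so recover p as a whole.
(b) Degree: the shape is more complex than any degree-2 surface, so deg p = 3.
(c) Reading off the gridlines: it meets the x-axis at x = 0 (among the integer gridlines); one y-axis crossing is at y = 0; the visible z-axis segment lies entirely on the surface.
(d) Solving for integer coefficients yields p as stated.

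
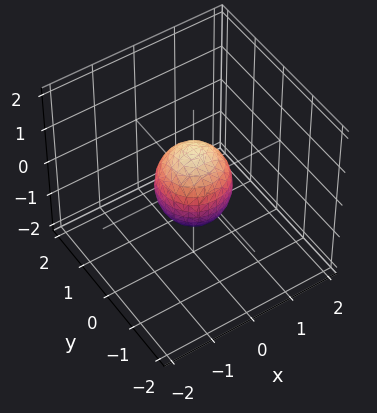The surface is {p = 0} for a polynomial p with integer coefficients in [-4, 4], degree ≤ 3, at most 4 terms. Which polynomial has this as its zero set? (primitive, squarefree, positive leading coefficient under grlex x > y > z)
3*x^2 + 3*y^2 + 2*z^2 - 2

1. Degree: a closed, bounded, convex surface; a quadric, so deg p = 2.
2. By symmetry, the surface is invariant under rotation about z: p = q(x² + y², z); it's symmetric under z → −z, forcing even powers of z.
3. From the axis intercepts and sections: the z-axis gridline crossings are at z ∈ {-1, 1}; a circular section at z = 0 has radius between 0 and 1.
4. Putting this together gives p.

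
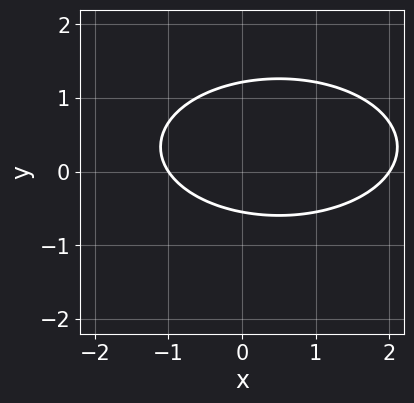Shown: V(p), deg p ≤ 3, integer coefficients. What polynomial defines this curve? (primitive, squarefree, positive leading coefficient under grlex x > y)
x^2 + 3*y^2 - x - 2*y - 2

The degree is 2 — no degree-1 curve has this shape.
From the visible intercepts: the x-axis gridline crossings are at x ∈ {-1, 2}.
Solving for integer coefficients yields p as stated.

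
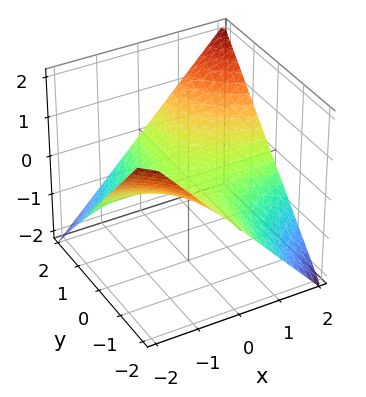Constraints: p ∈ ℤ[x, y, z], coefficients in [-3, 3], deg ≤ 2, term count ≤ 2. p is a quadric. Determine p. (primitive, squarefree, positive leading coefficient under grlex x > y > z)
First, the degree is 2 — a hyperbolic paraboloid; a quadric.
Then, from the visible intercepts: it crosses the z-axis at the gridline z = 0; every point of the x-axis in the box is on the surface; the visible y-axis segment lies entirely on the surface.
Finally, the integer polynomial consistent with all of this is the stated p.

x*y - 2*z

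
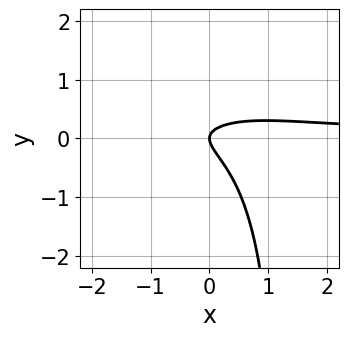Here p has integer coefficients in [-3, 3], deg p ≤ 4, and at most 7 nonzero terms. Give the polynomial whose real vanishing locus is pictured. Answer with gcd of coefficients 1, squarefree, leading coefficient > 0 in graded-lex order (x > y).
x^2*y - 2*x*y^2 + 2*x*y + 3*y^2 - x

First, degree: no degree-2 curve has this shape, so deg p = 3.
Next, reading off the gridlines: it crosses the x-axis at the gridline x = 0; it meets the y-axis at y = 0 (among the integer gridlines).
Finally, matching integer coefficients to the picture gives p.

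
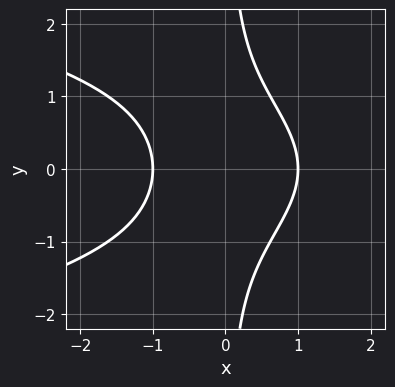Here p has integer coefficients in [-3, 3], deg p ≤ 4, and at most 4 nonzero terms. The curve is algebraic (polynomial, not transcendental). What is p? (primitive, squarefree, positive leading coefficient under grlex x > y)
(a) deg p = 3. No degree-2 curve has this shape.
(b) Symmetries: it's symmetric under y → −y, forcing even powers of y.
(c) Against the integer gridlines: no y-intercept at any integer in the box; among the integer gridlines, it crosses the x-axis at x ∈ {-1, 1}.
(d) Fitting integer coefficients to these (and the overall shape) gives p.

x*y^2 + x^2 - 1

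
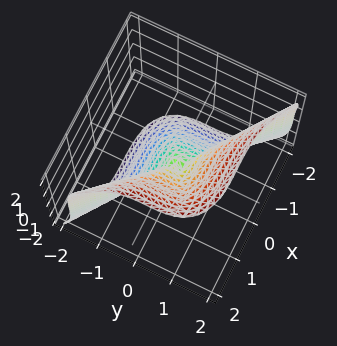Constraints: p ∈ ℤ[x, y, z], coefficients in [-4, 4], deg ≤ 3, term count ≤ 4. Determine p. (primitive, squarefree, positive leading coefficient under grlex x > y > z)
2*x^3 + 3*y^3 - z^3 - y^2

1. The degree is 3 — the shape is more complex than any degree-2 surface.
2. Against the integer gridlines: it crosses the y-axis at the gridline y = 0; one z-axis crossing is at z = 0; it crosses the x-axis at the gridline x = 0.
3. The integer polynomial consistent with all of this is the stated p.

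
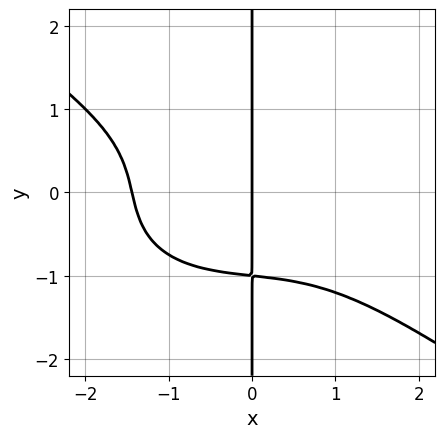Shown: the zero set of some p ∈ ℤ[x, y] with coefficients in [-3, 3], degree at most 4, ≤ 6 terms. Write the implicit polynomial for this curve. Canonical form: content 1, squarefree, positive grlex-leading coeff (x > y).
The degree is 4 — the shape is more complex than any degree-3 curve.
Reading off the gridlines: it crosses the x-axis at the gridline x = 0; every point of the y-axis in the box is on the curve.
Fitting integer coefficients to these (and the overall shape) gives p.

x^4 + 3*x*y^3 - x^2*y + 3*x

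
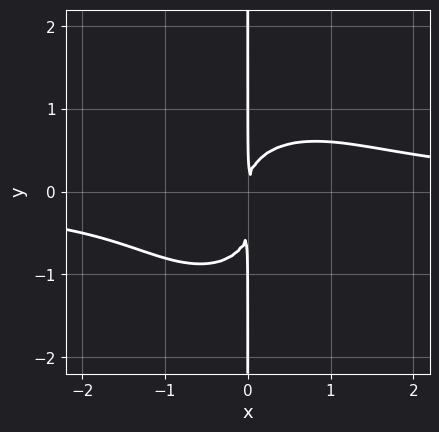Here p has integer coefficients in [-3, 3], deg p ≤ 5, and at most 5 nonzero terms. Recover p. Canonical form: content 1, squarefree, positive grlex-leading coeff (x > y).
(a) The degree is 4 — a generic line meets the curve in up to 4 points.
(b) Observable constraints: the visible y-axis segment lies entirely on the curve.
(c) Matching integer coefficients to the picture gives p.

2*x^3*y + 2*x*y^3 + x*y^2 - 2*x^2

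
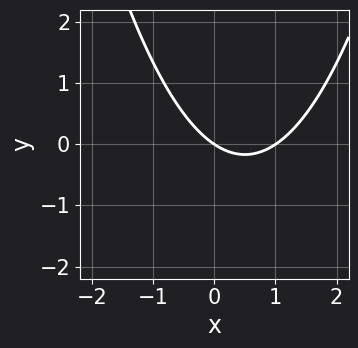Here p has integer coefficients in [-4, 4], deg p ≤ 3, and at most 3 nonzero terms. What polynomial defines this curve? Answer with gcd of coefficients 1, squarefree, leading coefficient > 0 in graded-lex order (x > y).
(a) deg p = 2. No degree-1 curve has this shape.
(b) Reading off the gridlines: among the integer gridlines, it crosses the x-axis at x ∈ {0, 1}; it crosses the y-axis at the gridline y = 0.
(c) These observations pin down the coefficients.

2*x^2 - 2*x - 3*y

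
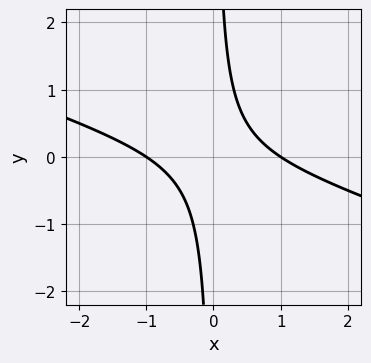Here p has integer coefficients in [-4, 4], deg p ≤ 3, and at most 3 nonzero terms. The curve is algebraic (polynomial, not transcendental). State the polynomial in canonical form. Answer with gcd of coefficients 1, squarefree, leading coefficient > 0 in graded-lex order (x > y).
x^2 + 3*x*y - 1

First, the degree is 2 — no degree-1 curve has this shape.
Next, from the axis intercepts and sections: among the integer gridlines, it crosses the x-axis at x ∈ {-1, 1}; the curve avoids every integer y-axis point in the box.
Finally, assembling these constraints gives the stated polynomial.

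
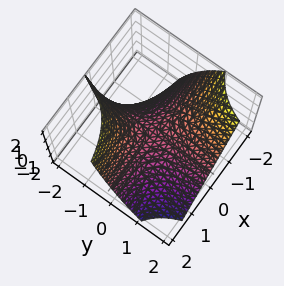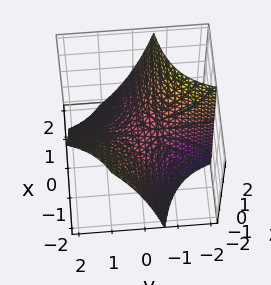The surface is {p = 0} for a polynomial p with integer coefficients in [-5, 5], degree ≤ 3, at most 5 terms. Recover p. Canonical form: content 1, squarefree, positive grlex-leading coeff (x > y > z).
4*x*y + y*z + 3*z

The degree is 2 — no degree-1 surface has this shape.
Checking where it meets the axes: it meets the z-axis at z = 0 (among the integer gridlines); every point of the x-axis in the box is on the surface; every point of the y-axis in the box is on the surface.
Assembling these constraints gives the stated polynomial.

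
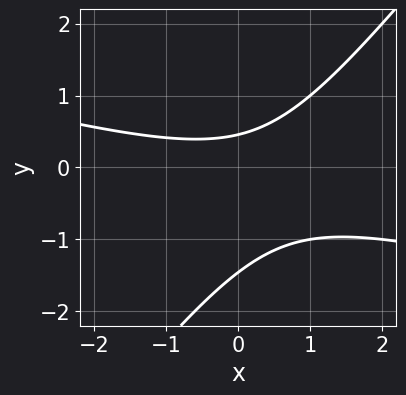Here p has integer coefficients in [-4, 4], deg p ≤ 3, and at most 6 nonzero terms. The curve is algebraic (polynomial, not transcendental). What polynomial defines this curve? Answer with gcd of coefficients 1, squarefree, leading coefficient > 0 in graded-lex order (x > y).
x^2 + 3*x*y - 3*y^2 - 3*y + 2

1. deg p = 2.
2. From the visible intercepts: no x-intercept at any integer in the box.
3. Matching integer coefficients to the picture gives p.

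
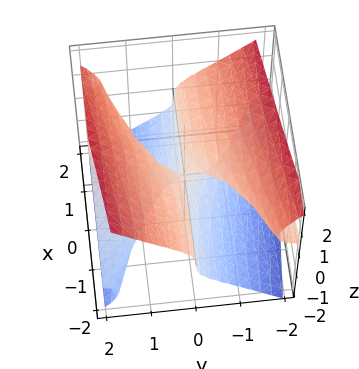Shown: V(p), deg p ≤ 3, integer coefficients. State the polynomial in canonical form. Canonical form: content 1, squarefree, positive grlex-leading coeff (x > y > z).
2*y^2*z - 2*z^3 - x*y

deg p = 3. The shape is more complex than any degree-2 surface.
From the visible intercepts: every point of the y-axis in the box is on the surface; every point of the x-axis in the box is on the surface.
Putting this together gives p.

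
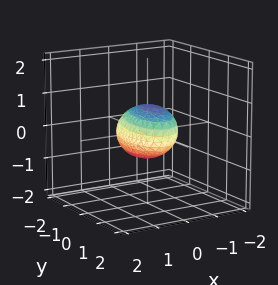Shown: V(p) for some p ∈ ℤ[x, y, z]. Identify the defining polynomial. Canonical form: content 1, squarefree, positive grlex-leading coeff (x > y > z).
Degree: a generic line meets the surface in up to 2 points, so deg p = 2.
Matching integer coefficients to the picture gives p.

3*x^2 - x*y + y^2 - y*z + 3*z^2 - 2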